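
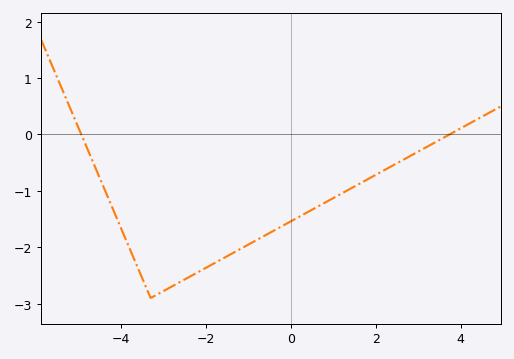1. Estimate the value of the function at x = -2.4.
-2.53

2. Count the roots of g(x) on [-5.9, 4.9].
2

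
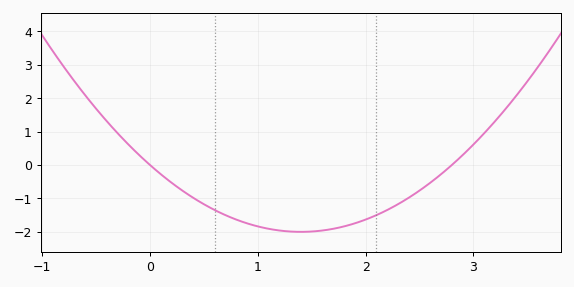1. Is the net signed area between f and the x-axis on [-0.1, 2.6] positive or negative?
negative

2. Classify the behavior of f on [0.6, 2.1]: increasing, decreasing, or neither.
neither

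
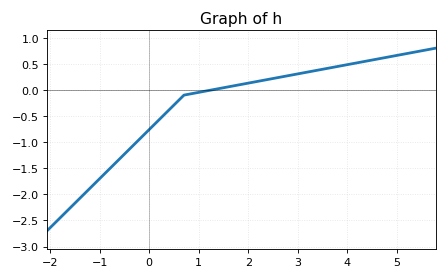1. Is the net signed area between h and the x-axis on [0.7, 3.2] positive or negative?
positive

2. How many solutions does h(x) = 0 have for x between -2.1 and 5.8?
1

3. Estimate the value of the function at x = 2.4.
0.2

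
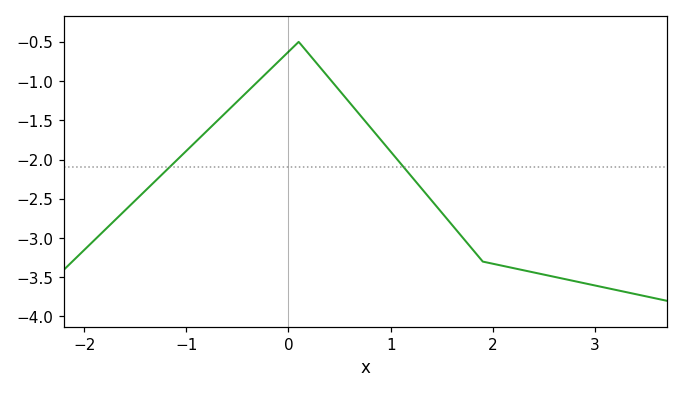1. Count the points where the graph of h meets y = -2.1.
2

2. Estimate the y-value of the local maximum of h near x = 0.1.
-0.5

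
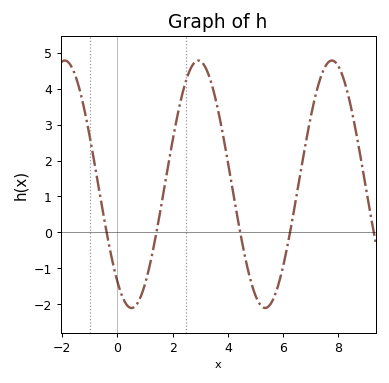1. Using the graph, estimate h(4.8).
-1.3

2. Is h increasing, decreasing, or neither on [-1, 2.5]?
neither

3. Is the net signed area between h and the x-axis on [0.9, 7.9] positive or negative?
positive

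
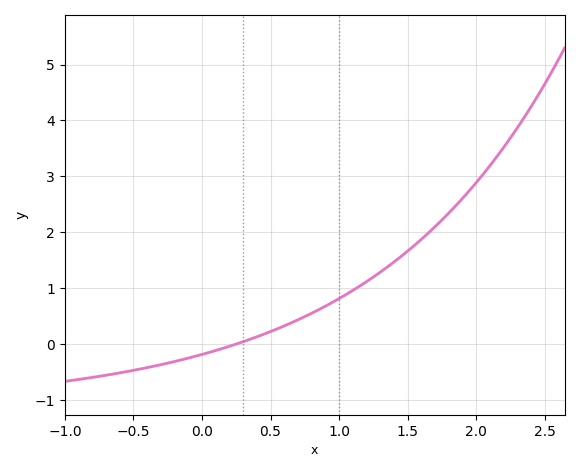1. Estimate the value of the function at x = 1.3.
1.3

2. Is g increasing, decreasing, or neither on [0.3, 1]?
increasing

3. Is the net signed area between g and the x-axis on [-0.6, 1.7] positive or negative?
positive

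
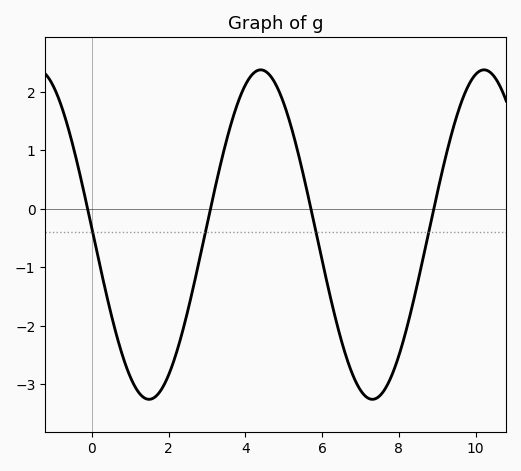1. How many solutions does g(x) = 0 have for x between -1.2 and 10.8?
4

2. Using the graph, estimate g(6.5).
-2.3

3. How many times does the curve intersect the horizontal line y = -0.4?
4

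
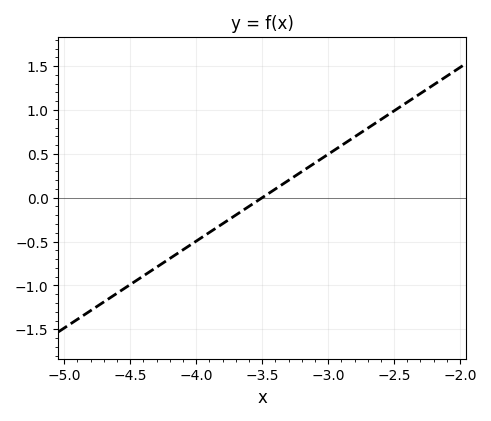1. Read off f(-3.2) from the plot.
0.297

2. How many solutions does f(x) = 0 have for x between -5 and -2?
1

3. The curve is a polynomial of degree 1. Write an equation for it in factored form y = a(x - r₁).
y = 0.99(x + 3.5)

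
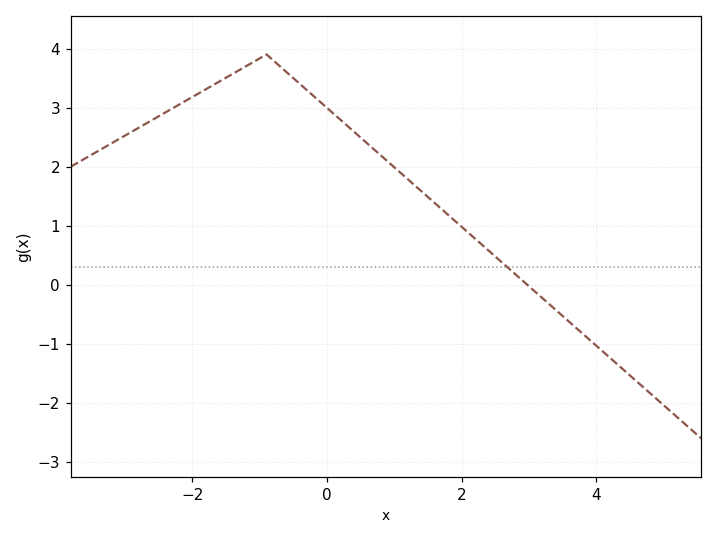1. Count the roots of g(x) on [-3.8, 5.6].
1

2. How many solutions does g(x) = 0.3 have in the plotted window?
1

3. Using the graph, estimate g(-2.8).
2.66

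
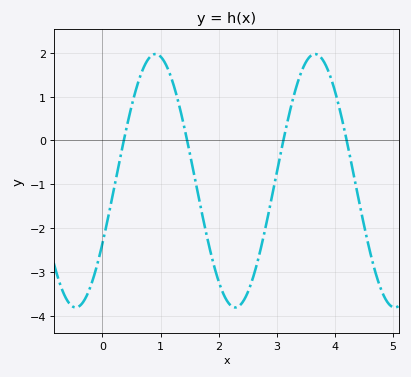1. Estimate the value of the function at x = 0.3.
-0.442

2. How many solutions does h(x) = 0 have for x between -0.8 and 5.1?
4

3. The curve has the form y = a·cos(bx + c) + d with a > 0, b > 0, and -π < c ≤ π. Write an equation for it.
y = 2.89cos(2.29x - 2.09) - 0.92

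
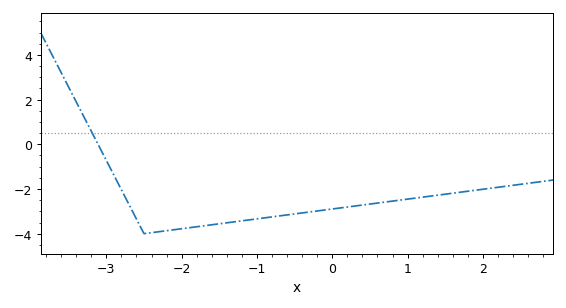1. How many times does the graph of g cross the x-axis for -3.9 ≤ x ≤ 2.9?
1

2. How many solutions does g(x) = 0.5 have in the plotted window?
1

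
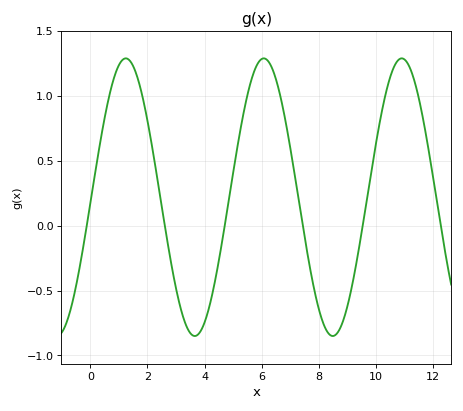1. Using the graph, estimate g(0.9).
1.19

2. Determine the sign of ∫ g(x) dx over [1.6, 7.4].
positive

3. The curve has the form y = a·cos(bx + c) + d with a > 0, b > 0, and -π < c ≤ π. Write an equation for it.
y = 1.07cos(1.3x - 1.61) + 0.22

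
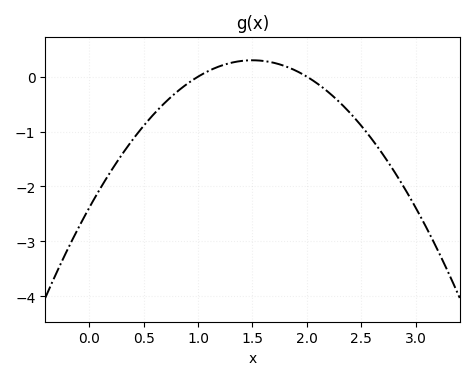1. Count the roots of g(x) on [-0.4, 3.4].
2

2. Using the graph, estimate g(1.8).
0.19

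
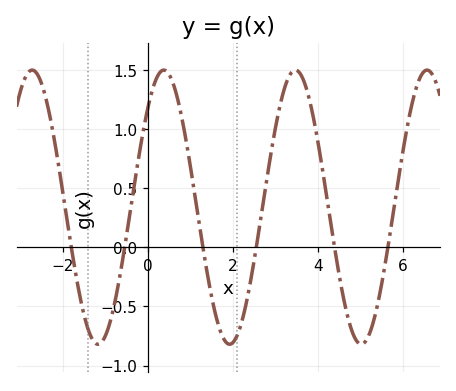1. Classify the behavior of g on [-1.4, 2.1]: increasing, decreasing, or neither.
neither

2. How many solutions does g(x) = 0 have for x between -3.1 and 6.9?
6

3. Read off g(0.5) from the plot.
1.46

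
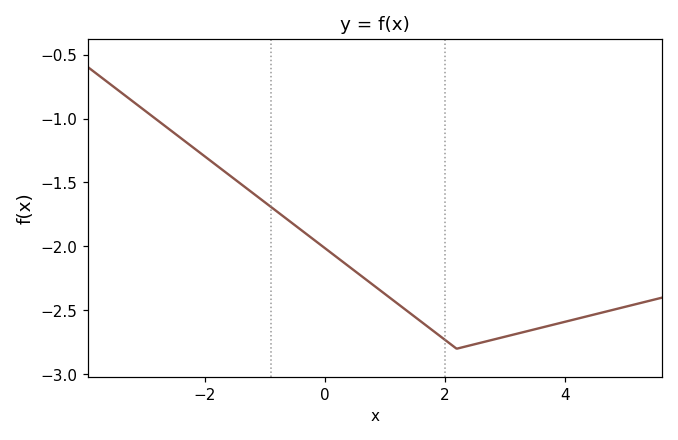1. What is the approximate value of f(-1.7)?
-1.4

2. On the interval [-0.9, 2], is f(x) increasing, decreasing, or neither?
decreasing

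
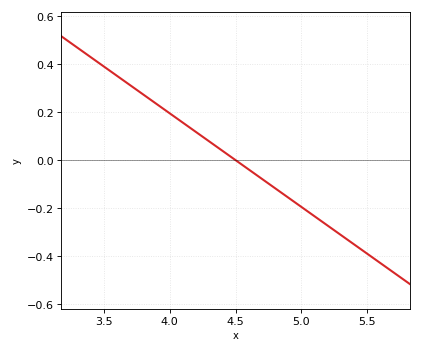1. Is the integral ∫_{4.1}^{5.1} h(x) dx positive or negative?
negative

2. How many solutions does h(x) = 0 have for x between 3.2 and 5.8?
1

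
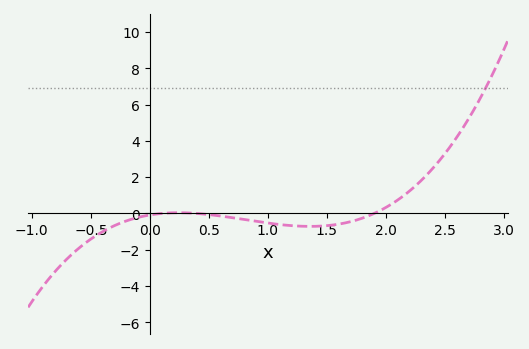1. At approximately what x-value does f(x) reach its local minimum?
1.36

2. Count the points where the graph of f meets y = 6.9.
1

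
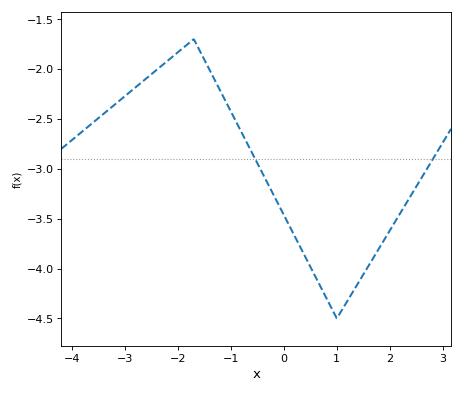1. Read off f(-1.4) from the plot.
-2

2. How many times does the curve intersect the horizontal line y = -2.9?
2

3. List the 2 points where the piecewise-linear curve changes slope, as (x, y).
(-1.7, -1.7); (1, -4.5)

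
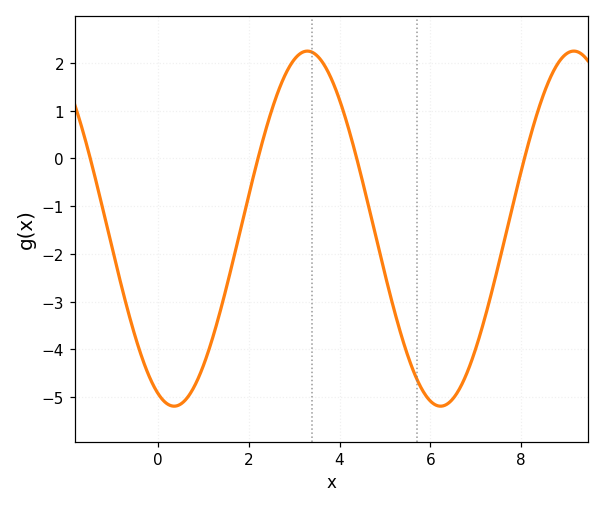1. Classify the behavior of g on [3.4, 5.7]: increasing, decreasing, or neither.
decreasing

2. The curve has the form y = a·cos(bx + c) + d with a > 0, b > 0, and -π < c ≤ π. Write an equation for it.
y = 3.72cos(1.1x + 2.8) - 1.47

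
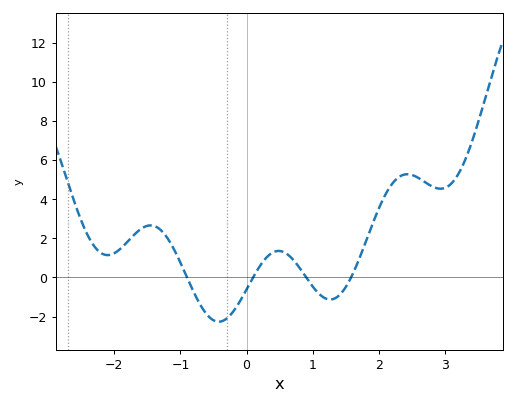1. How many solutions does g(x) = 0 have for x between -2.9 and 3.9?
4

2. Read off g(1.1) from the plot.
-0.856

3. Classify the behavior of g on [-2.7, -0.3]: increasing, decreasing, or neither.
neither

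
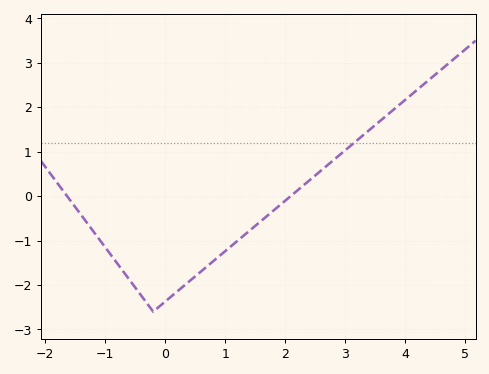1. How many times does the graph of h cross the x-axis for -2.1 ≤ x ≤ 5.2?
2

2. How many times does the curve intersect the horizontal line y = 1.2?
1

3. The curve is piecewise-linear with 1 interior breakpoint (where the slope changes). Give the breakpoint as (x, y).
(-0.2, -2.6)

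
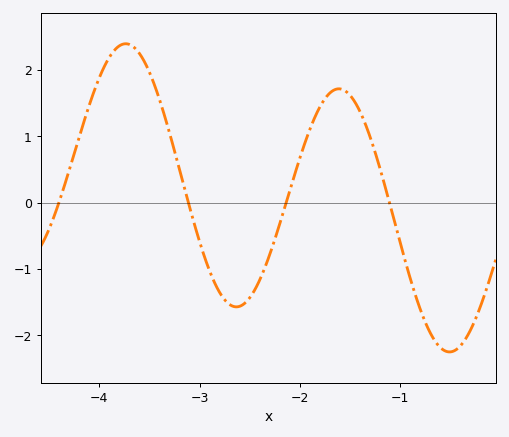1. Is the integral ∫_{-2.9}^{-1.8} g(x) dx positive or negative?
negative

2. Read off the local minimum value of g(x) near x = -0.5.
-2.25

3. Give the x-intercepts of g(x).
-4.4, -3.11, -2.14, -1.11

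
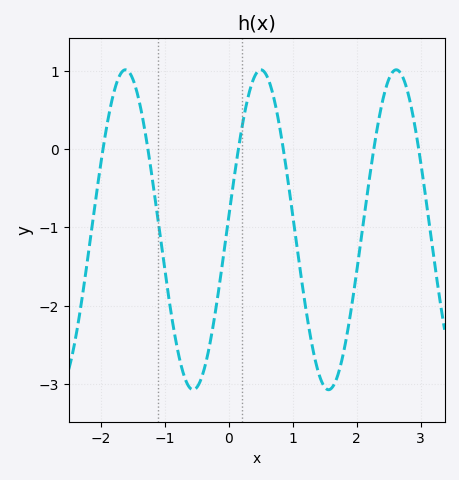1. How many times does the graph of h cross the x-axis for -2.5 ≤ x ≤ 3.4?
6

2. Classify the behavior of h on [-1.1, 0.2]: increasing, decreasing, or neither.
neither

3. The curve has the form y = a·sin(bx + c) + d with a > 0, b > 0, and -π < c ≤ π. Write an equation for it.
y = 2.04sin(3x + 0.08) - 1.03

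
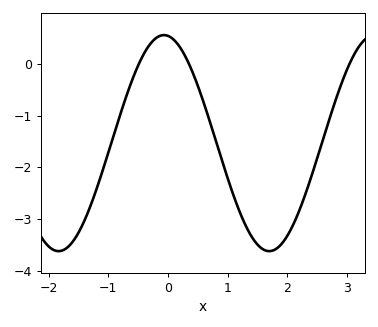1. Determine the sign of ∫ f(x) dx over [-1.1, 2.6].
negative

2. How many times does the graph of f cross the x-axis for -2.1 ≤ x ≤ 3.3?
3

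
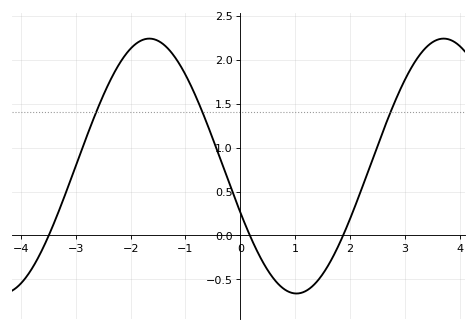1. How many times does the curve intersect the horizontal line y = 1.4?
3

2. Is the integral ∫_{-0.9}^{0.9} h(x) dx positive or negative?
positive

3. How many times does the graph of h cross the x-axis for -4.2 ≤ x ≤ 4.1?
3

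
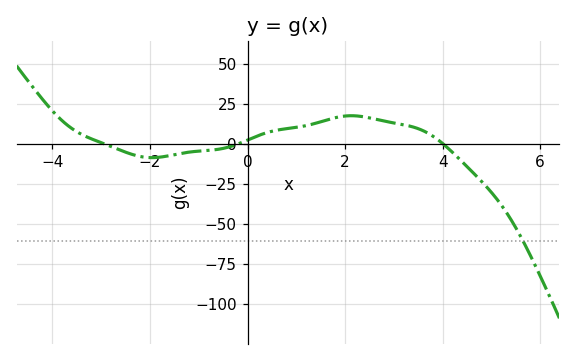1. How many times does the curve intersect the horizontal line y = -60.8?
1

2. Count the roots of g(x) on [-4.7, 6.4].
3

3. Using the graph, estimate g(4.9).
-26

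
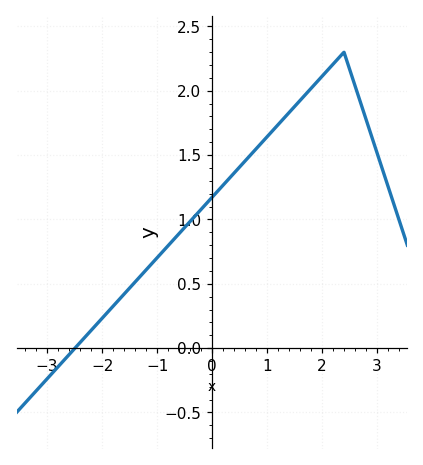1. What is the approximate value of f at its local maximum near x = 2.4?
2.3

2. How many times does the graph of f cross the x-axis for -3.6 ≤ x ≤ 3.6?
1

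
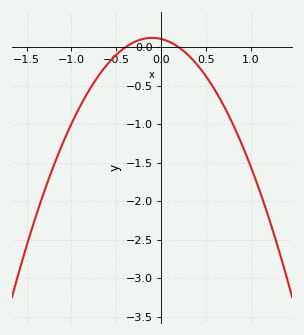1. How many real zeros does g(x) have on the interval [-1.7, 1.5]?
2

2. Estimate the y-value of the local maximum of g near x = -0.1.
0.124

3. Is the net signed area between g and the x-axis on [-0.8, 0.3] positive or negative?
negative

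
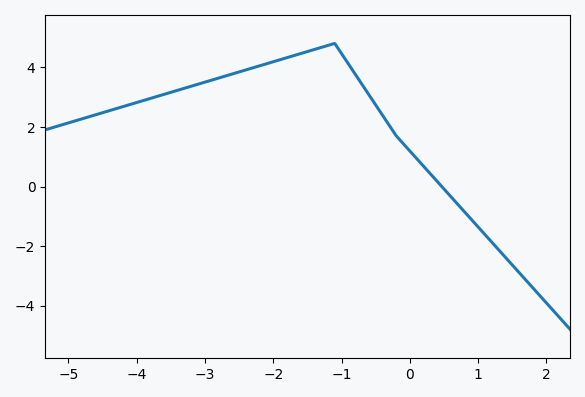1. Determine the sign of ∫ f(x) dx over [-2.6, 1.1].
positive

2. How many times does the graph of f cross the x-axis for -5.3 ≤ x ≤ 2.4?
1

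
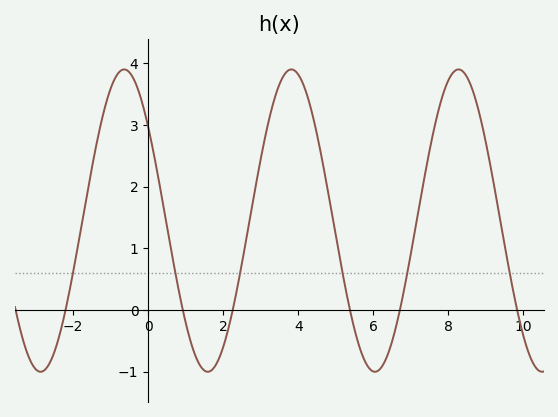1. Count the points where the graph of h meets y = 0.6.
6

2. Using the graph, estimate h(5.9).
-0.9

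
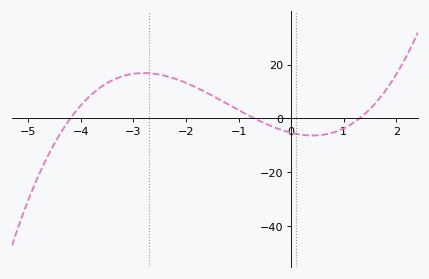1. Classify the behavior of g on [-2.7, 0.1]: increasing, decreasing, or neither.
decreasing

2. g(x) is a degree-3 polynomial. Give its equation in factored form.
y = 1.4(x + 4.2)(x + 0.7)(x - 1.3)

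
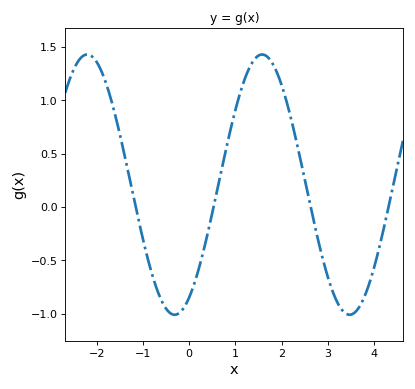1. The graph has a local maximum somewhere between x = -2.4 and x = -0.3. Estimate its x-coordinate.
-2.2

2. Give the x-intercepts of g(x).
-1.2, 0.5, 2.6, 4.3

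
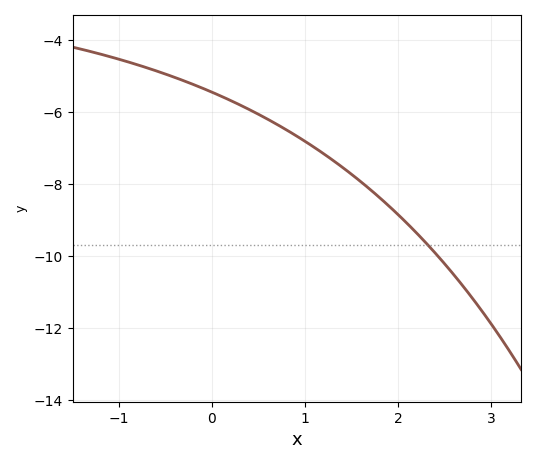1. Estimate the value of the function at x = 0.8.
-6.49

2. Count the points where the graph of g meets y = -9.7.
1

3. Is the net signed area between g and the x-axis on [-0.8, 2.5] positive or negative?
negative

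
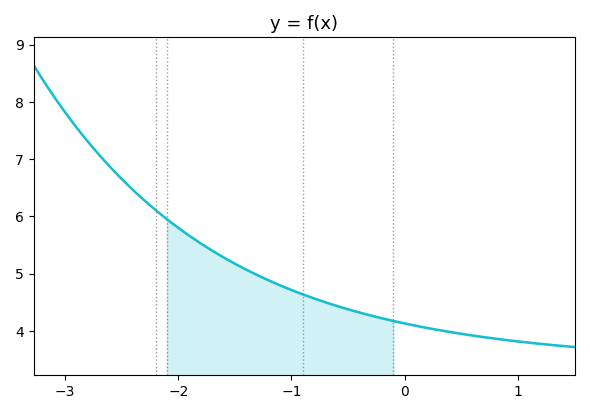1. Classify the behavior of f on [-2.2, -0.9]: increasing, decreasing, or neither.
decreasing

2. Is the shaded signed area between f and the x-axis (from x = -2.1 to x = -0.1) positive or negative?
positive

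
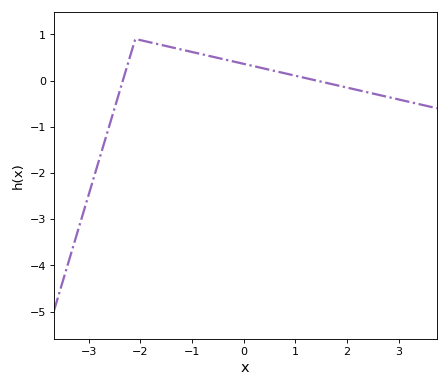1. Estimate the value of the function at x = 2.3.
-0.23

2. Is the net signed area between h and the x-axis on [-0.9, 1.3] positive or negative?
positive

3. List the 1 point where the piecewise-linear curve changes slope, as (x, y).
(-2.1, 0.9)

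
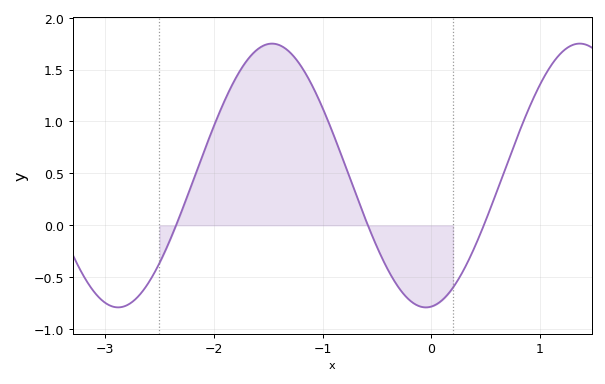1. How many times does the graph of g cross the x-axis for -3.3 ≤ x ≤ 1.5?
3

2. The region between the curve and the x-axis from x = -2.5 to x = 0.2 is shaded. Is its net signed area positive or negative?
positive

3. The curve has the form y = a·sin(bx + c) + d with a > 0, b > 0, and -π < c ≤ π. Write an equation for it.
y = 1.27sin(2.22x - 1.46) + 0.48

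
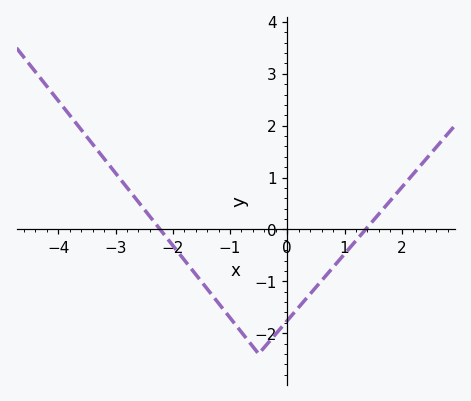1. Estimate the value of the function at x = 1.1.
-0.345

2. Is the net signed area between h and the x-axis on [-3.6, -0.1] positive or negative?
negative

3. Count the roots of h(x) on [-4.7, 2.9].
2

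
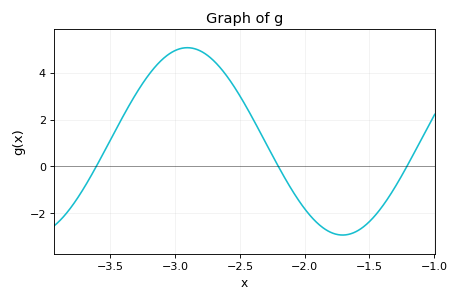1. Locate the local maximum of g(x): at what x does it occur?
-2.9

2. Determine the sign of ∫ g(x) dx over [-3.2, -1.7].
positive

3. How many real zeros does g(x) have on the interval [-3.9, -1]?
3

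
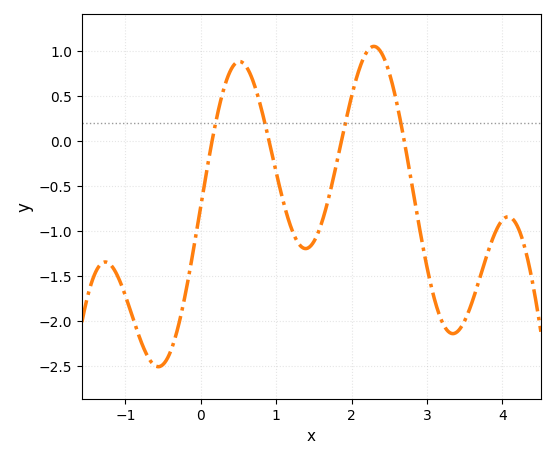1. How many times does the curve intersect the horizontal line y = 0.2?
4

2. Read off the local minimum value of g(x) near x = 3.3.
-2.14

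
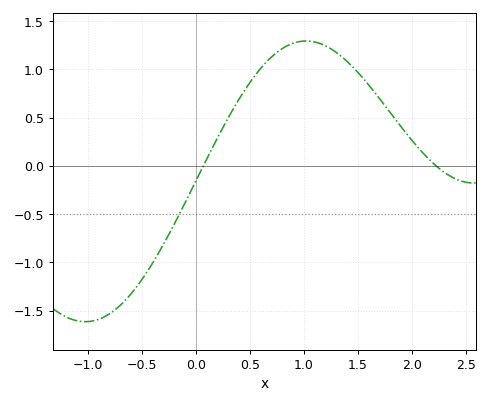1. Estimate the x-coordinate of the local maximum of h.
1.02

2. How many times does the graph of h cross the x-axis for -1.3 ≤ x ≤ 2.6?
2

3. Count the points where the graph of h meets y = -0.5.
1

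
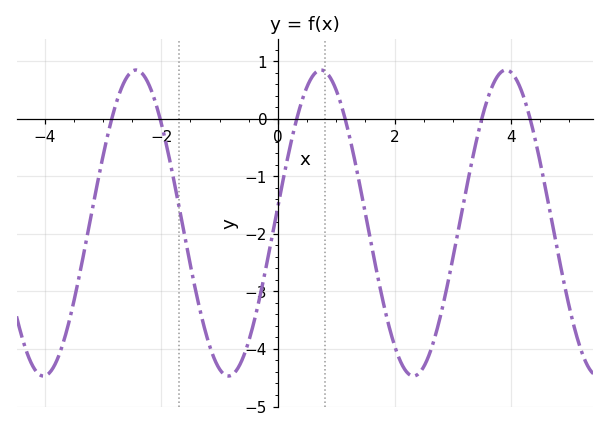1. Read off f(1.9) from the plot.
-3.6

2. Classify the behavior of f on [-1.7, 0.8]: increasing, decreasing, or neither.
neither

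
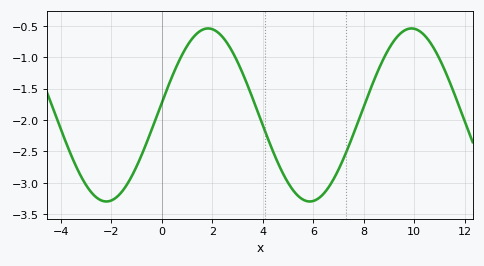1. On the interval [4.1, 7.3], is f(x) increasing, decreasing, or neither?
neither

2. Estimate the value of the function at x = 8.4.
-1.35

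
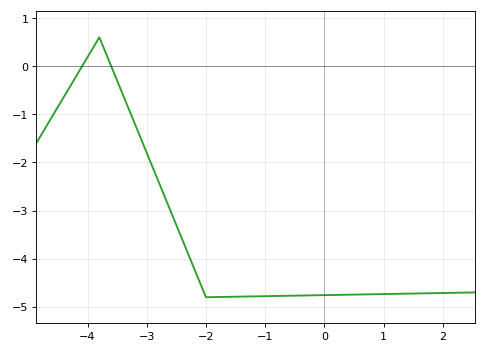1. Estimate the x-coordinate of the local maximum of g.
-3.8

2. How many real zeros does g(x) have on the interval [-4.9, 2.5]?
2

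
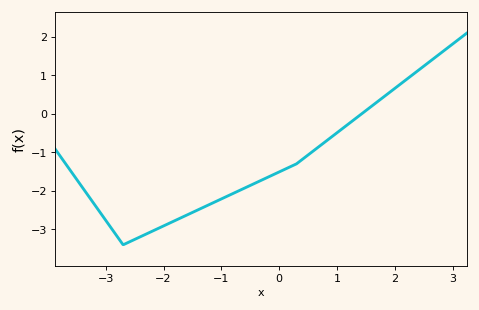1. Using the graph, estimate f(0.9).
-0.61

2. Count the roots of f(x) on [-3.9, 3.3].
1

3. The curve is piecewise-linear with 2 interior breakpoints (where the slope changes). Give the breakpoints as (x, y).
(-2.7, -3.4); (0.3, -1.3)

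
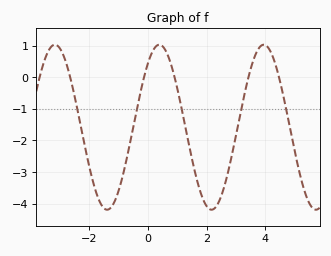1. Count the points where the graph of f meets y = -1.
5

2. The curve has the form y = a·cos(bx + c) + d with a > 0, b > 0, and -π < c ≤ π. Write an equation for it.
y = 2.61cos(1.77x - 0.69) - 1.58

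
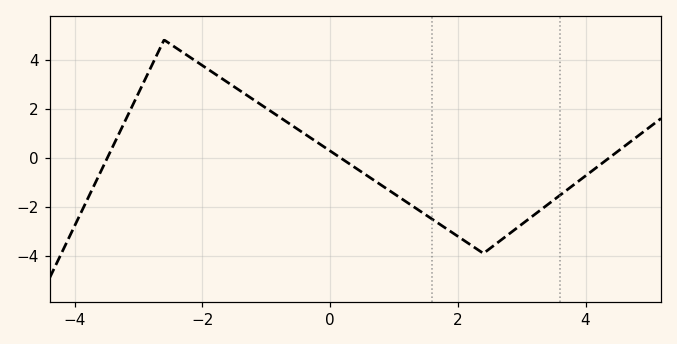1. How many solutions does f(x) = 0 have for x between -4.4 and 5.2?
3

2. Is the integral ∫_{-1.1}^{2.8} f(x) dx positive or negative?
negative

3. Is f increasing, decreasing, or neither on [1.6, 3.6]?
neither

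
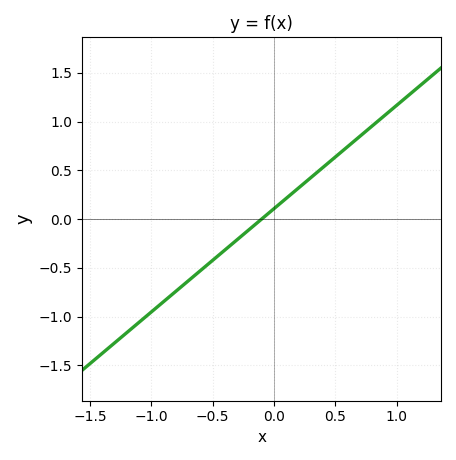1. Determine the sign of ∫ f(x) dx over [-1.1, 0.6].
negative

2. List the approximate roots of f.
-0.1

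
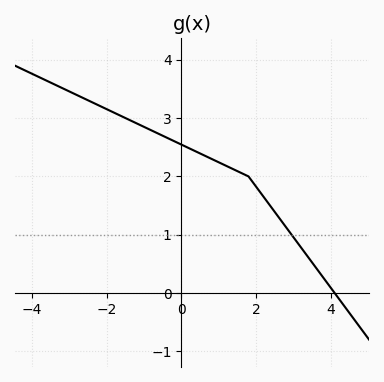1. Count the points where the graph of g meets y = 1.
1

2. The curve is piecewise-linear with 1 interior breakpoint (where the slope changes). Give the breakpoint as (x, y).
(1.8, 2)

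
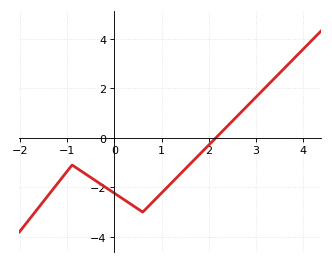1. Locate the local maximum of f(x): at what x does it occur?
-0.898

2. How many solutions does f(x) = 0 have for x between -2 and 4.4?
1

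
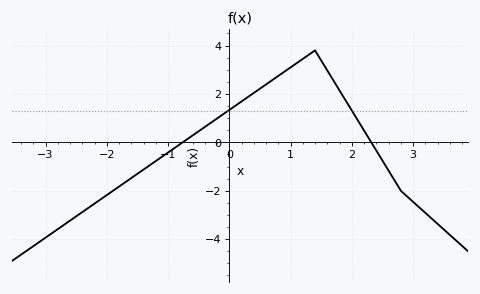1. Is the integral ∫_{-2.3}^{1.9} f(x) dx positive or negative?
positive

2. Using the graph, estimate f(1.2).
3.4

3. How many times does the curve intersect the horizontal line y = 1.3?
2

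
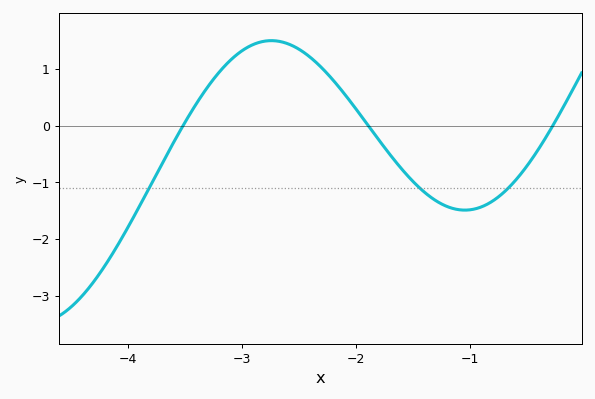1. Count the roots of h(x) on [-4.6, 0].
3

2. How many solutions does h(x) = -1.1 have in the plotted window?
3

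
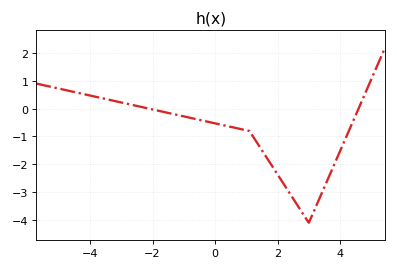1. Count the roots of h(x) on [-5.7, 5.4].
2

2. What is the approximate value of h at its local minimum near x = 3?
-4.1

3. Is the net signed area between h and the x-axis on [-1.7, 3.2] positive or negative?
negative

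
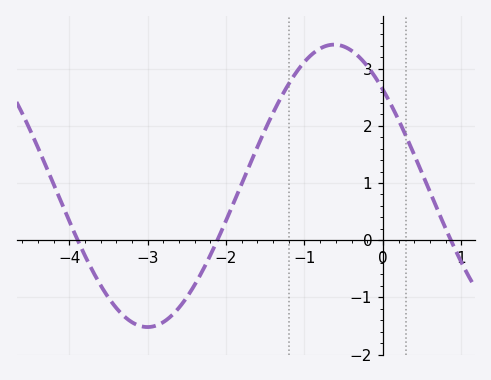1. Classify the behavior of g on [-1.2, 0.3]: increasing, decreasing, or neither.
neither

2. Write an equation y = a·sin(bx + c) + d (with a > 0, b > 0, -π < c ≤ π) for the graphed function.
y = 2.47sin(1.3x + 2.4) + 0.95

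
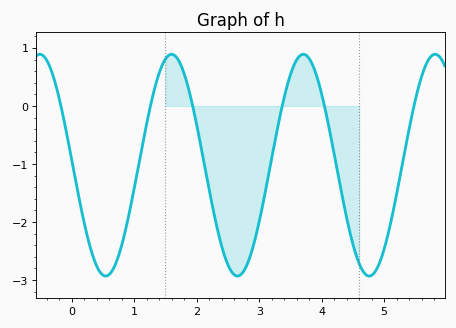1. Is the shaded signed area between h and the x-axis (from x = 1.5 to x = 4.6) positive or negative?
negative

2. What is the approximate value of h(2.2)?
-1.44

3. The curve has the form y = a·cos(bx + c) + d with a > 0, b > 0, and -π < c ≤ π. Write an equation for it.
y = 1.91cos(2.98x + 1.52) - 1.02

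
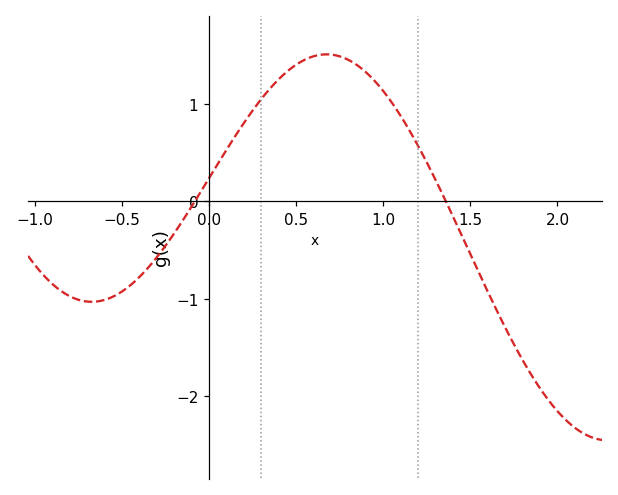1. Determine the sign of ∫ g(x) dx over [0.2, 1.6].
positive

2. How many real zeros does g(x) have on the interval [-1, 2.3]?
2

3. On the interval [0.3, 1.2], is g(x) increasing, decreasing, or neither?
neither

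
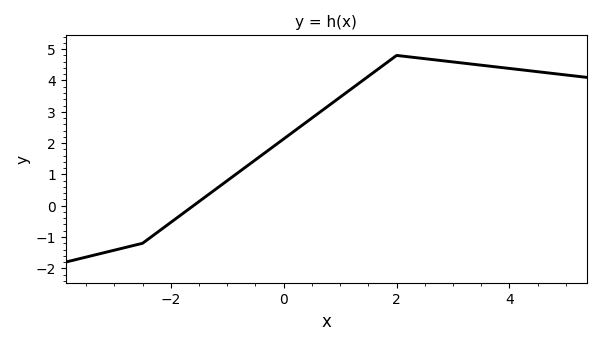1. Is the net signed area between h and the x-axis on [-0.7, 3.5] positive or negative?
positive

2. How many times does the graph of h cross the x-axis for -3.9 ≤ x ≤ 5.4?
1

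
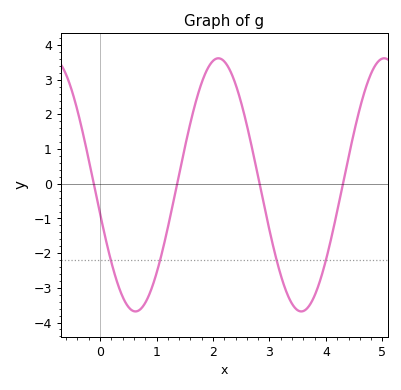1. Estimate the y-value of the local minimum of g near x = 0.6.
-3.7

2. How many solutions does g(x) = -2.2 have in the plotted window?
4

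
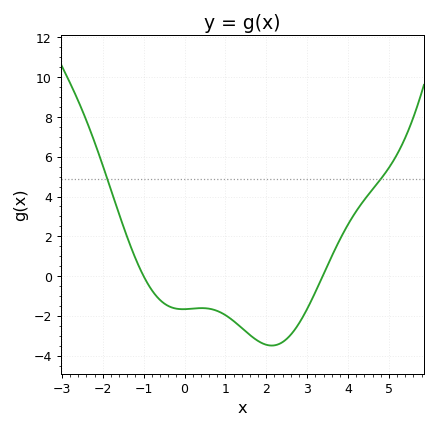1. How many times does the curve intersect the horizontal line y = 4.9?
2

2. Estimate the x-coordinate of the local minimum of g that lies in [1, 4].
2.2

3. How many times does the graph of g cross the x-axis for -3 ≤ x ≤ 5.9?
2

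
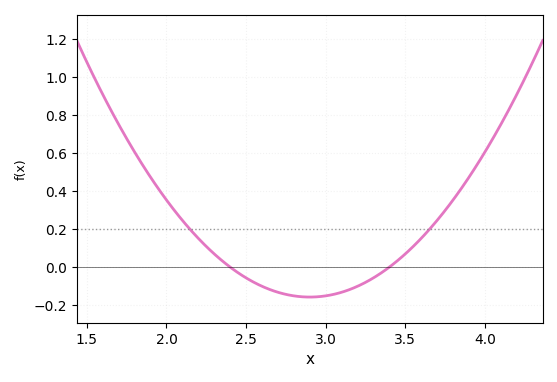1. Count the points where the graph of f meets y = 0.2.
2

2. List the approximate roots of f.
2.4, 3.4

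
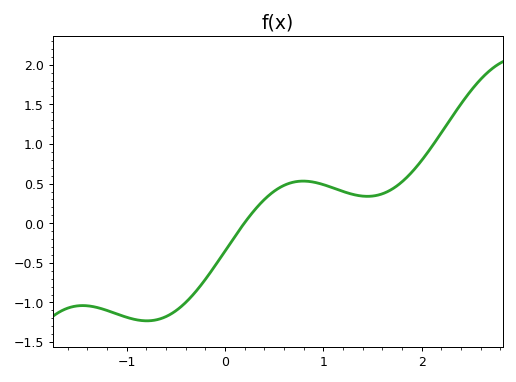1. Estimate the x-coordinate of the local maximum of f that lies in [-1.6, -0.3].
-1.4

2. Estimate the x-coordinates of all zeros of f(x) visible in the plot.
0.2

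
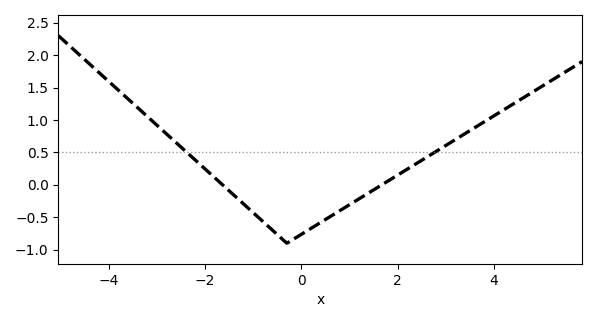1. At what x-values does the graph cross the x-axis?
-1.6, 1.6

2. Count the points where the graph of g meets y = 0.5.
2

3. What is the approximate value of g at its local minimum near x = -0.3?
-0.9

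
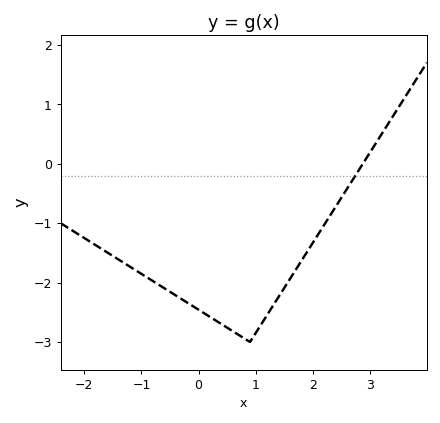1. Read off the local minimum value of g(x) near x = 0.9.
-3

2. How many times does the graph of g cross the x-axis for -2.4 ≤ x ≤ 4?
1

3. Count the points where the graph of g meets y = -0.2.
1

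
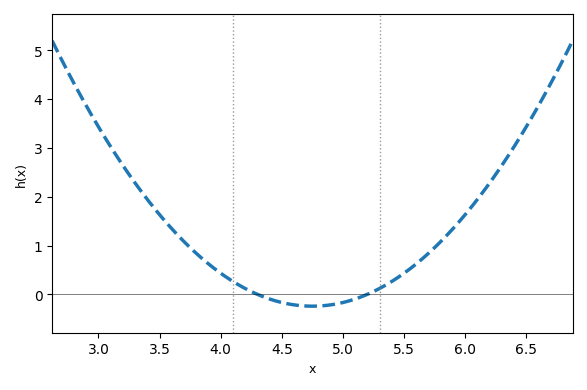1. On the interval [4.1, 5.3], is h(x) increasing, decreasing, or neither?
neither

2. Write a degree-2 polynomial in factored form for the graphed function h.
y = 1.2(x - 4.3)(x - 5.2)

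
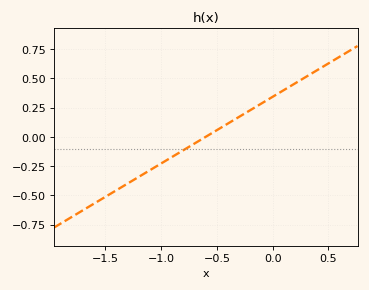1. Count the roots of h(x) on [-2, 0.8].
1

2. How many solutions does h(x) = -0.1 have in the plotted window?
1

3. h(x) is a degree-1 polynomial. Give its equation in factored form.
y = 0.57(x + 0.6)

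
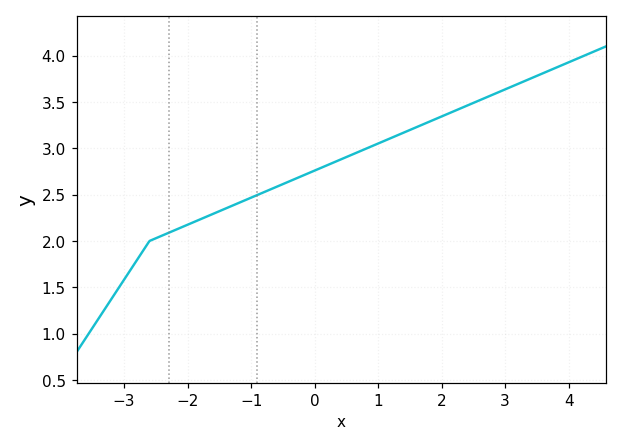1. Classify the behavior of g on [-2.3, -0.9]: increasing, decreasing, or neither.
increasing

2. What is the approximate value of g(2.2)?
3.4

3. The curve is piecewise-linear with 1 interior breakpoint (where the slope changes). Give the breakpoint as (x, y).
(-2.6, 2)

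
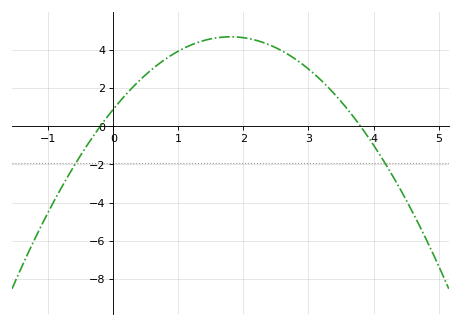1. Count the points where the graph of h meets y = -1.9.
2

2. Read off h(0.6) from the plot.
3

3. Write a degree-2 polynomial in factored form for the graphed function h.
y = -1.17(x + 0.2)(x - 3.8)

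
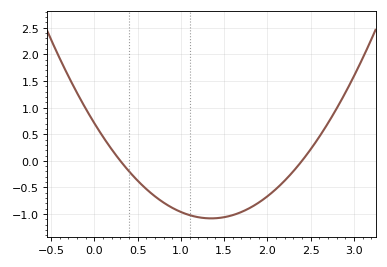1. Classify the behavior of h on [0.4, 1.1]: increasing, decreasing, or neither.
decreasing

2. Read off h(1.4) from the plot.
-1.1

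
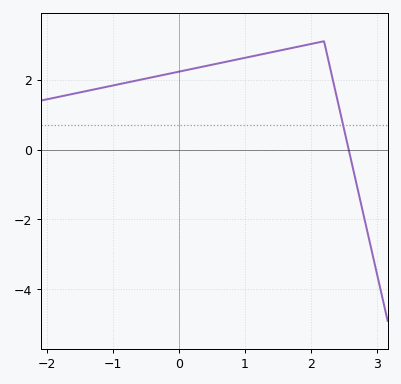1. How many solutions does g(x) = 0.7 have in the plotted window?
1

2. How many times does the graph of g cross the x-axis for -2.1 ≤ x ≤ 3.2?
1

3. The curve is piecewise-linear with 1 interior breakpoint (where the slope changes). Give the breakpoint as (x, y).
(2.2, 3.1)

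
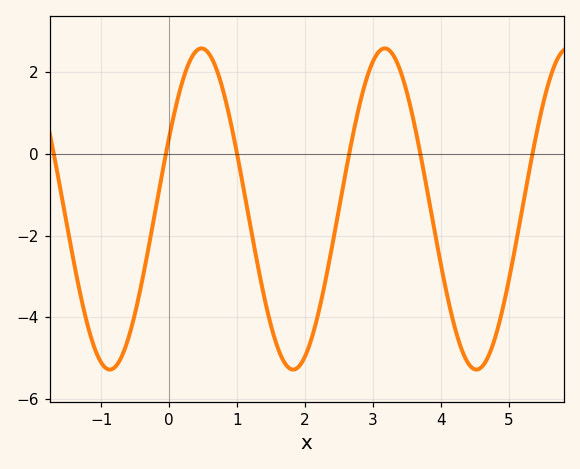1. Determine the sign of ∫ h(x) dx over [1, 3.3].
negative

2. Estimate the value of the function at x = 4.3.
-4.8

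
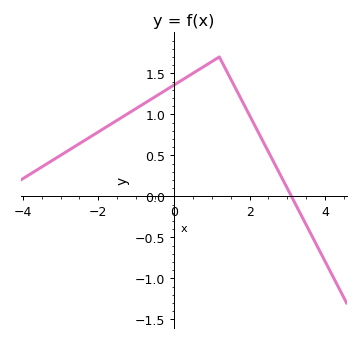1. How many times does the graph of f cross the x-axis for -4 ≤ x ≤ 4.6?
1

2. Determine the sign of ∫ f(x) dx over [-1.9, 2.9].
positive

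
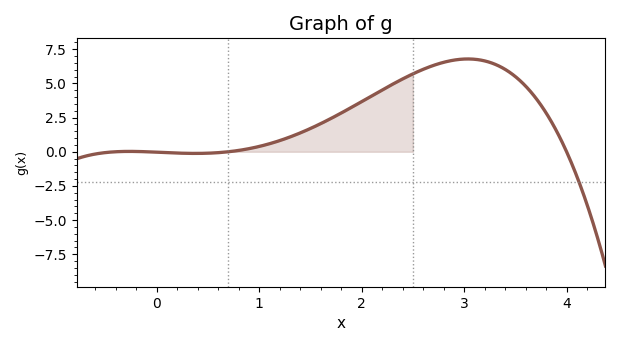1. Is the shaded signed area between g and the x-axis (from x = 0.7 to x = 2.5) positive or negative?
positive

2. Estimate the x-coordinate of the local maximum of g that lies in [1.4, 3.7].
3.04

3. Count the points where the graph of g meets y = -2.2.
1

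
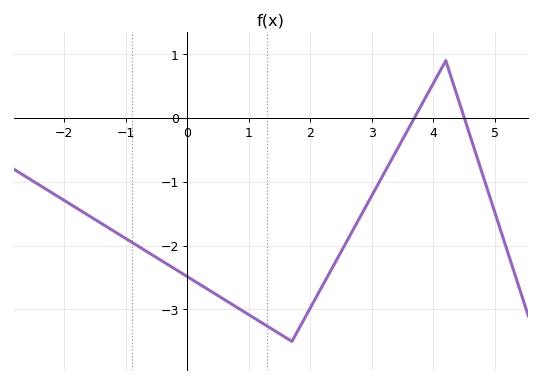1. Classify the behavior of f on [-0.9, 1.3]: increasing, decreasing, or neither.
decreasing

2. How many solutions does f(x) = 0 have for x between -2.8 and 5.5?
2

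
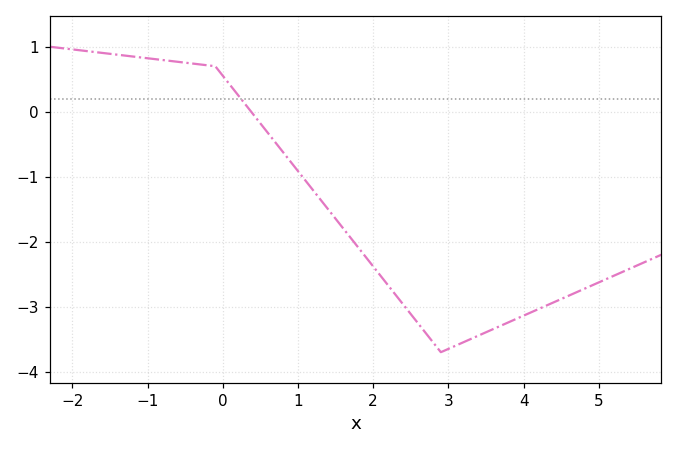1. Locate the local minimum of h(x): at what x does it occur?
2.9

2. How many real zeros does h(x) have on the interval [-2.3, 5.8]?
1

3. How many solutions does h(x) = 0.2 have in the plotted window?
1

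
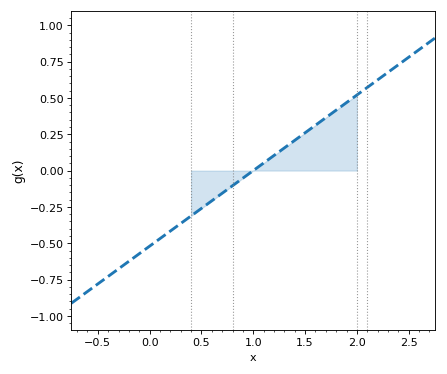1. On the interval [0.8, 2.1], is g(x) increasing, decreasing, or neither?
increasing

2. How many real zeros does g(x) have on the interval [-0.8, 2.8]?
1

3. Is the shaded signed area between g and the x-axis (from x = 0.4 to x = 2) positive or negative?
positive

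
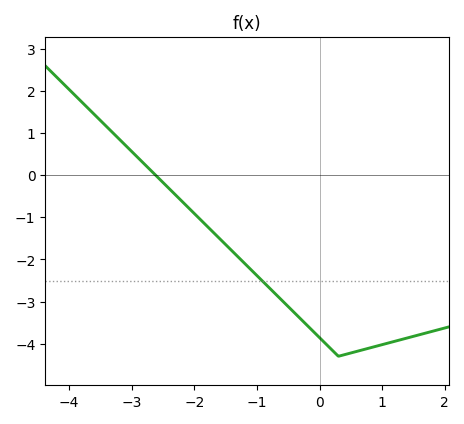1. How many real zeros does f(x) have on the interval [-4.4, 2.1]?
1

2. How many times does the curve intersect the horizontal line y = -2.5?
1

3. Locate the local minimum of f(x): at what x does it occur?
0.302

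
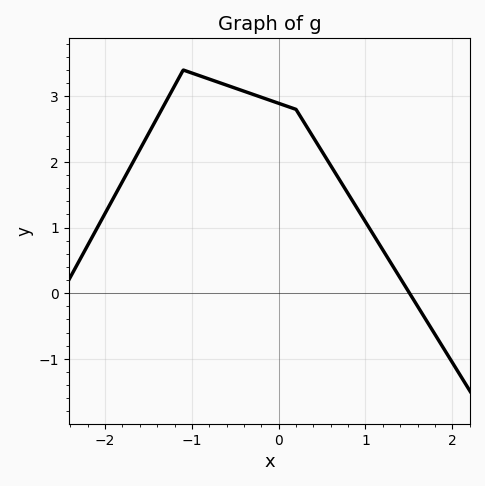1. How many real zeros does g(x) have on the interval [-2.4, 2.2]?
1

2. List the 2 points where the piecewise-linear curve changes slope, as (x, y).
(-1.1, 3.4); (0.2, 2.8)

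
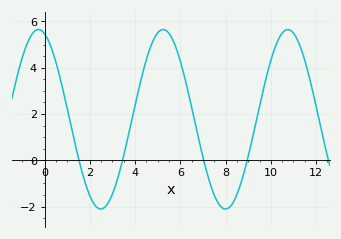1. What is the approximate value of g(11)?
5.4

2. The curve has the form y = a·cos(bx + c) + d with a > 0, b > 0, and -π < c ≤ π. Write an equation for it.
y = 3.88cos(1.1x + 0.31) + 1.77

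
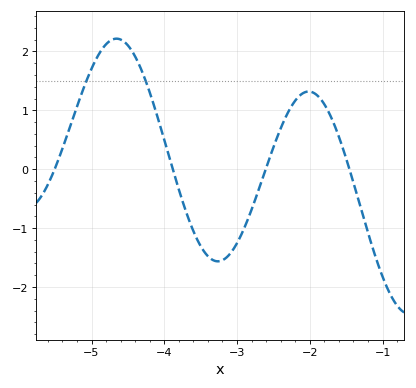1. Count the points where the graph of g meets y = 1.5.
2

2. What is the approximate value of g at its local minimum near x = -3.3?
-1.56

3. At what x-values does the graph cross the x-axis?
-5.51, -3.88, -2.61, -1.46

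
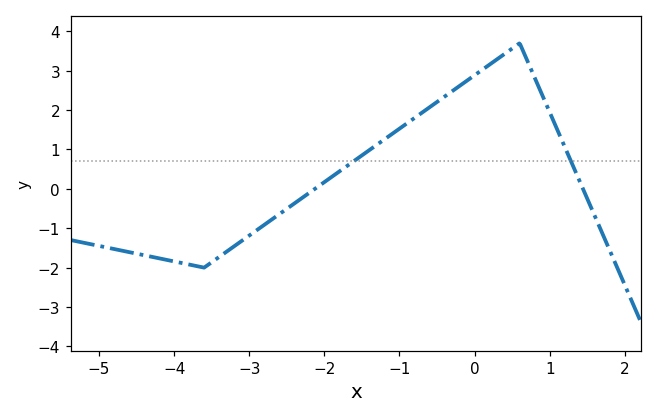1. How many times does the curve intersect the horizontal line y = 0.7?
2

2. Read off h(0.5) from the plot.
3.56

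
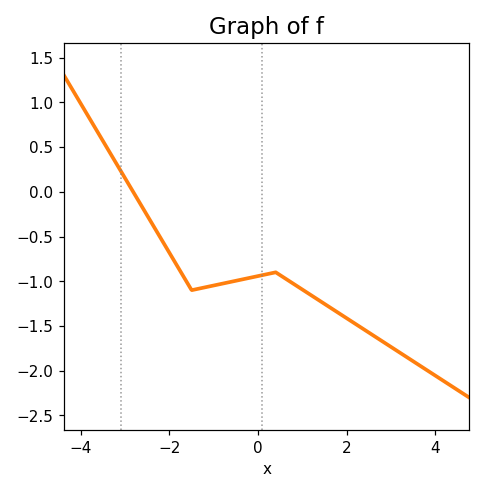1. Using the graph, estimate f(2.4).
-1.54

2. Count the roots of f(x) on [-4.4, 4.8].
1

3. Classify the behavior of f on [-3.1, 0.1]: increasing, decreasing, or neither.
neither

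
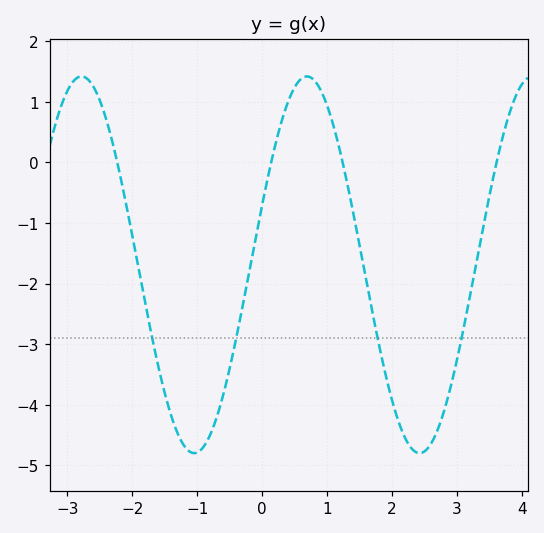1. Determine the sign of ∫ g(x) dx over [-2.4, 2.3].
negative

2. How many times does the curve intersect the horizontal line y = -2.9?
4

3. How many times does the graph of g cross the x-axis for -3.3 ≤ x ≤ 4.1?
4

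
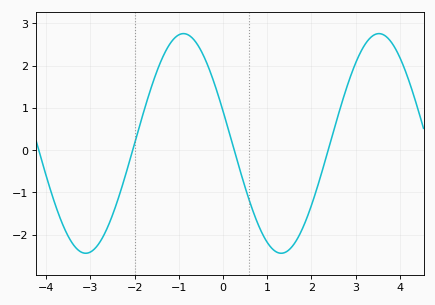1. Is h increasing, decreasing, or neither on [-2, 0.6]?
neither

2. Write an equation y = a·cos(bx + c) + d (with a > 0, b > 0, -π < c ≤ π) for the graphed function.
y = 2.6cos(1.4x + 1.3) + 0.16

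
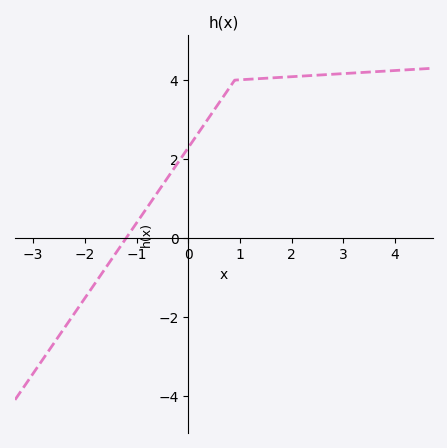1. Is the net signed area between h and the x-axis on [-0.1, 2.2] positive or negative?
positive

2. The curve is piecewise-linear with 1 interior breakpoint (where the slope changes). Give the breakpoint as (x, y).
(0.9, 4)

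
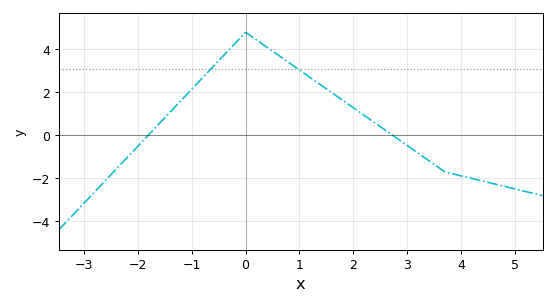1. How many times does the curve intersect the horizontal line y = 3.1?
2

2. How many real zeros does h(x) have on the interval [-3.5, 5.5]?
2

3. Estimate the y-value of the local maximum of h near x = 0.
4.8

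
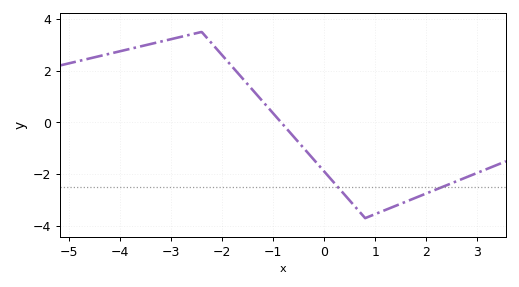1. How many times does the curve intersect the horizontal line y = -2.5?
2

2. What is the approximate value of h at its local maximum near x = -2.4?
3.5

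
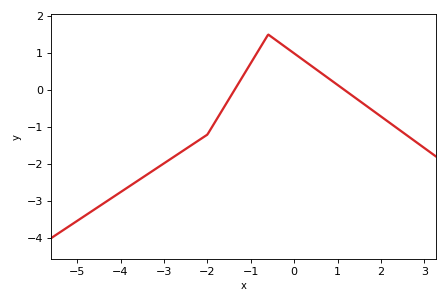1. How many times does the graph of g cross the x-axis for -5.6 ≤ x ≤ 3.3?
2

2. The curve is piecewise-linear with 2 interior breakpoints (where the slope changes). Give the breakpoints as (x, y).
(-2, -1.2); (-0.6, 1.5)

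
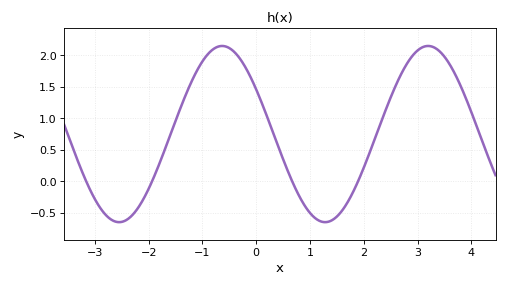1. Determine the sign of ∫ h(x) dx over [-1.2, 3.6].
positive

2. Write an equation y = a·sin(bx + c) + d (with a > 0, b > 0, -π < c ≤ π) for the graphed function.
y = 1.4sin(1.64x + 2.61) + 0.75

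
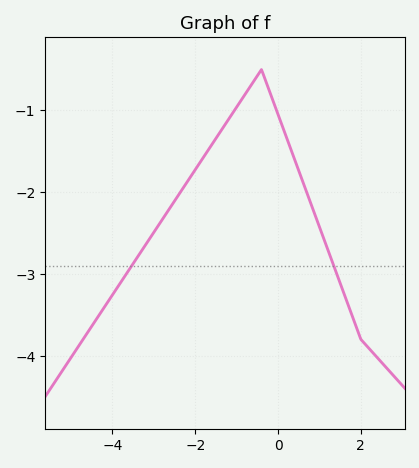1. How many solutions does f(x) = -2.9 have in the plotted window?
2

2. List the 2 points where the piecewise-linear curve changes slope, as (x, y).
(-0.4, -0.5); (2, -3.8)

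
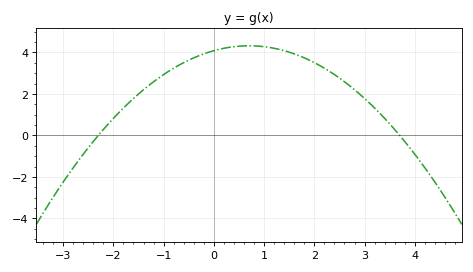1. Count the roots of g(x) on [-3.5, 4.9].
2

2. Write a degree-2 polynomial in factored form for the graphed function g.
y = -0.48(x + 2.3)(x - 3.7)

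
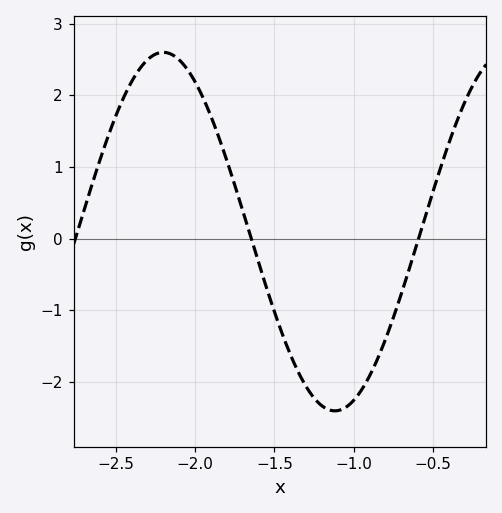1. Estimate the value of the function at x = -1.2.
-2.3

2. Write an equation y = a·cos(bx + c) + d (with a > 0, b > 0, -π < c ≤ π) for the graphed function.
y = 2.5cos(2.9x + 0.1) + 0.1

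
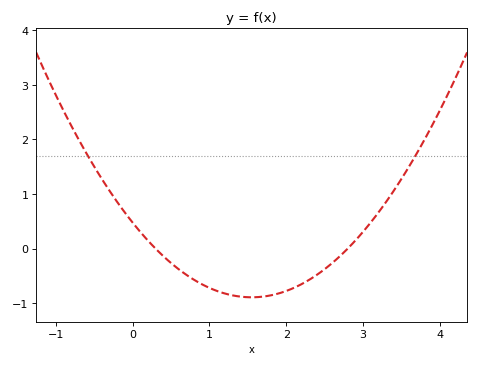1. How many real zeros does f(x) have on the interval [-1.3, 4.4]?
2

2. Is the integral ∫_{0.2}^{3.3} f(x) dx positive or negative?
negative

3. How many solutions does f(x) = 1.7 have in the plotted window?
2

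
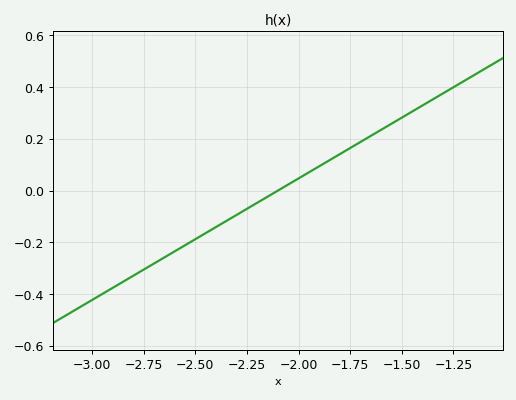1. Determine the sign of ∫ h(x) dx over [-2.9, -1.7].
negative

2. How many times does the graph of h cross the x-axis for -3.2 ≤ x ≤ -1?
1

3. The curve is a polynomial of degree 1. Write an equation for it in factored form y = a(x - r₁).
y = 0.47(x + 2.1)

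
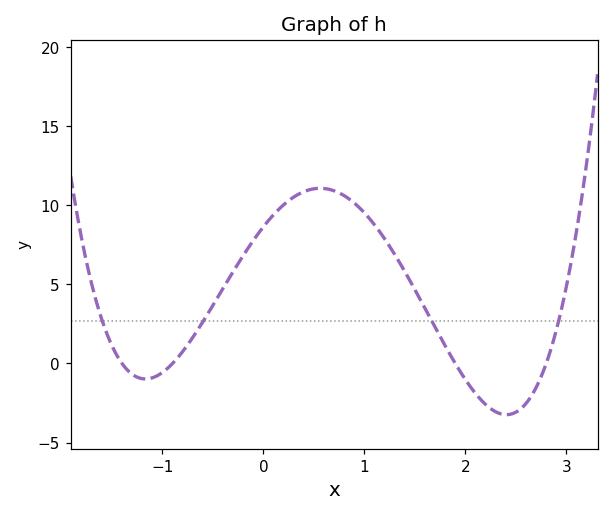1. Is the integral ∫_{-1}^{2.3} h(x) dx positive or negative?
positive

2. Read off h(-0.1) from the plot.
7.78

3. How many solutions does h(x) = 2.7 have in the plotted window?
4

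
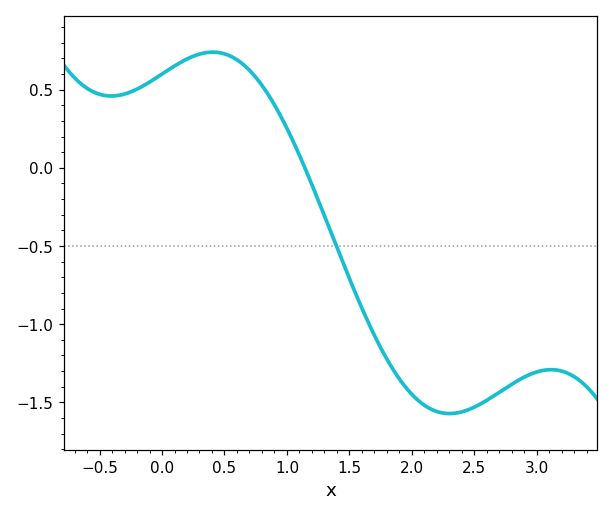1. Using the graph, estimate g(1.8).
-1.22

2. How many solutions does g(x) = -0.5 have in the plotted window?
1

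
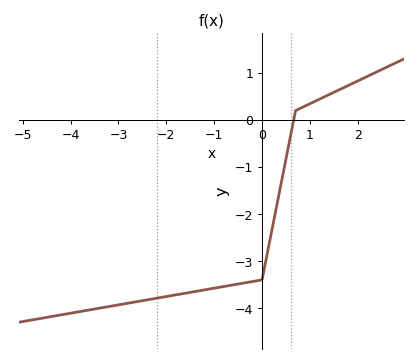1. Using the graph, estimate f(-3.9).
-4.09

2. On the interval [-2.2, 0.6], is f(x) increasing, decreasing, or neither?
increasing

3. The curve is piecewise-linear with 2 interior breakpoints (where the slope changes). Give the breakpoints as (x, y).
(0, -3.4); (0.7, 0.2)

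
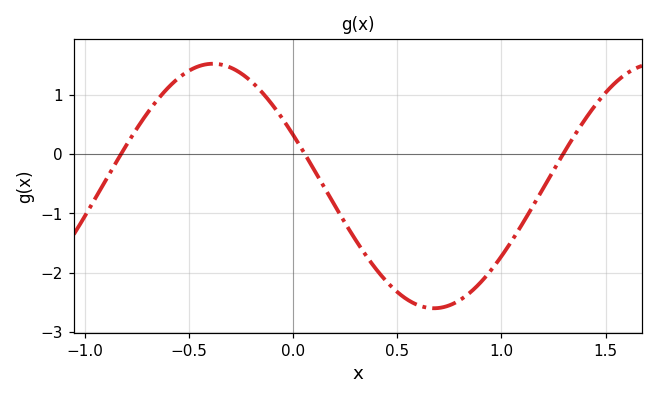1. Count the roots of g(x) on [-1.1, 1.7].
3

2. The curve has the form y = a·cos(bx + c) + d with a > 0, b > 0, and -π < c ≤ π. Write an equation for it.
y = 2.06cos(2.96x + 1.14) - 0.54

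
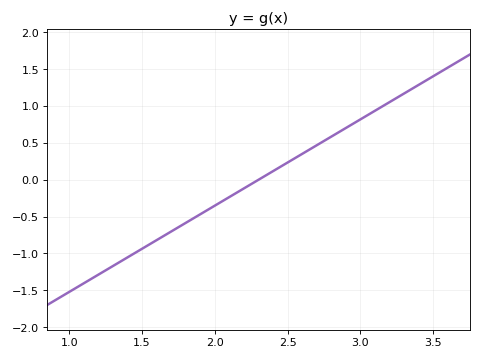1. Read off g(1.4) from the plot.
-1.05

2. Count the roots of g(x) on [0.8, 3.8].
1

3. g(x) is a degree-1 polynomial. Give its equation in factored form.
y = 1.17(x - 2.3)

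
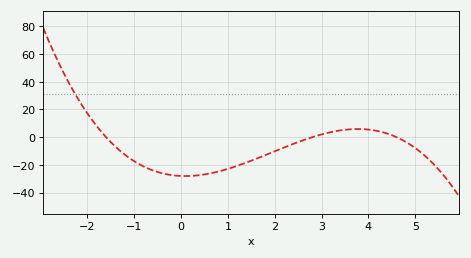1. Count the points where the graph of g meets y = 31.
1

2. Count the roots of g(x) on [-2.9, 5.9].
3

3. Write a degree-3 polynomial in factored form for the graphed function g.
y = -1.36(x + 1.6)(x - 2.8)(x - 4.6)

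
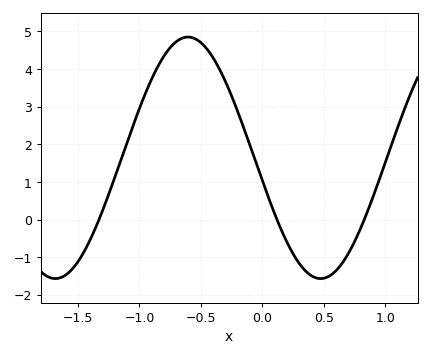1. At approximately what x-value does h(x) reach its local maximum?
-0.6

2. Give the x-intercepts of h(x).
-1.35, 0.1, 0.85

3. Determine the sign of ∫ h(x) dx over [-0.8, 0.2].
positive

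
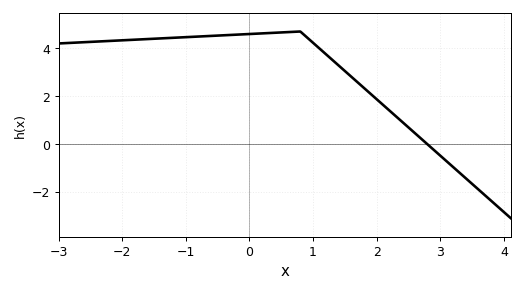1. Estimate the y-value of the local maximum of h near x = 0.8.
4.7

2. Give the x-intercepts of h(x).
2.79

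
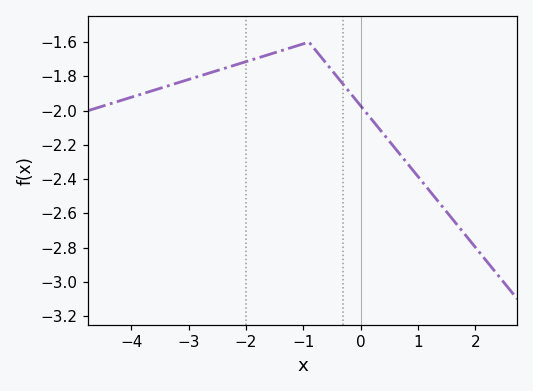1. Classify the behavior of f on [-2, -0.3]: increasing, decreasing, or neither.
neither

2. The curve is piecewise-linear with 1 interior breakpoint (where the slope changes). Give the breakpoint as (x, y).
(-0.9, -1.6)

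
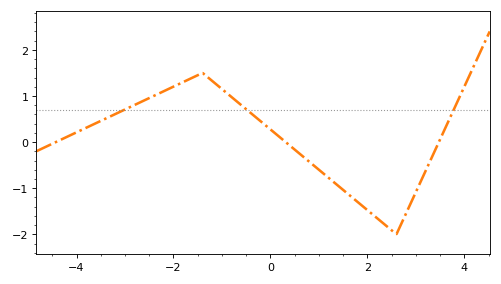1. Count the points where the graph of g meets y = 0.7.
3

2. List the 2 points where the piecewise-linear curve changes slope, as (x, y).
(-1.4, 1.5); (2.6, -2)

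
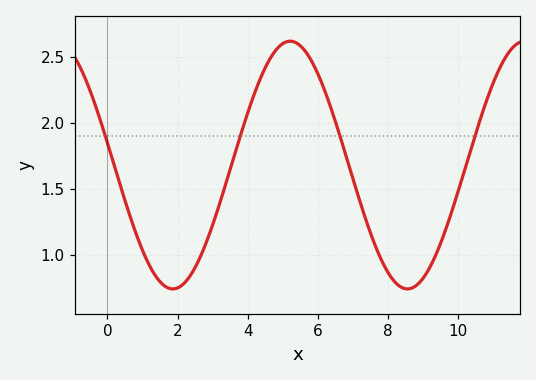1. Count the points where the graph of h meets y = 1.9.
4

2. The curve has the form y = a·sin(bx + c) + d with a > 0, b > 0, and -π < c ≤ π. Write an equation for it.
y = 0.94sin(0.94x + 3) + 1.68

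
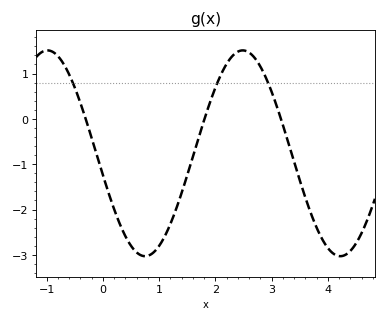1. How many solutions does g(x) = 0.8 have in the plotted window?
3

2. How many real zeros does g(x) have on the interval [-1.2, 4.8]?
3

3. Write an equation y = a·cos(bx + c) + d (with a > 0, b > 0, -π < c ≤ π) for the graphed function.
y = 2.27cos(1.8x + 1.8) - 0.76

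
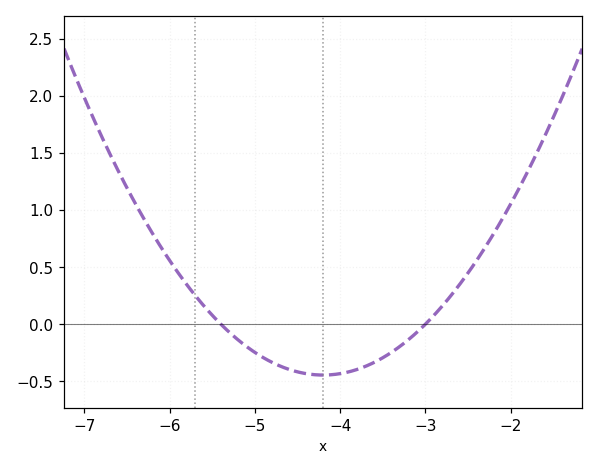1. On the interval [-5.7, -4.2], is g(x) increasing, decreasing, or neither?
decreasing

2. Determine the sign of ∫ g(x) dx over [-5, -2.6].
negative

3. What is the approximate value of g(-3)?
0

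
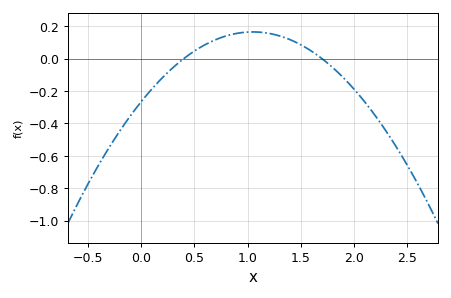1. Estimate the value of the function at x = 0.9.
0.156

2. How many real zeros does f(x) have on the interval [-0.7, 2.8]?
2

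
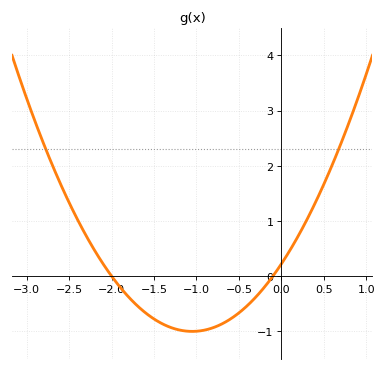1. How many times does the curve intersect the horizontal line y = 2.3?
2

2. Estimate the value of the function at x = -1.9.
-0.2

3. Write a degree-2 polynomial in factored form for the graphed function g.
y = 1.11(x + 2)(x + 0.1)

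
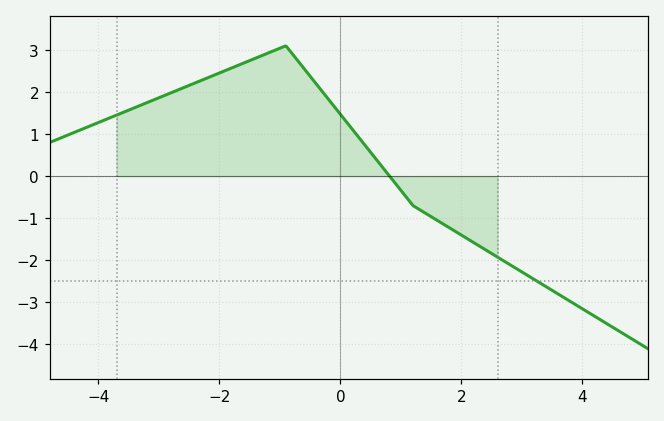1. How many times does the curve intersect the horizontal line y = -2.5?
1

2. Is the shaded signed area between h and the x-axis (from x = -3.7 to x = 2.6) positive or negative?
positive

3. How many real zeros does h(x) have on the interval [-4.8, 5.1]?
1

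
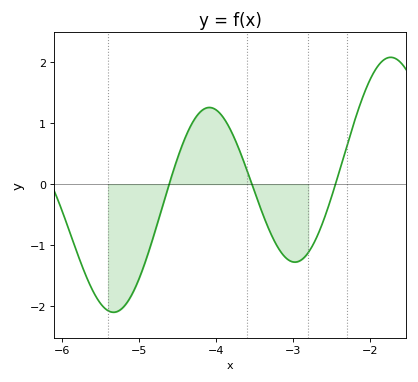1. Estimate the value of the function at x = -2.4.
0.2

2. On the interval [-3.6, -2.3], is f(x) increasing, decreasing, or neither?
neither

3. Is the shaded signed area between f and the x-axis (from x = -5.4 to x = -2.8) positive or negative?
negative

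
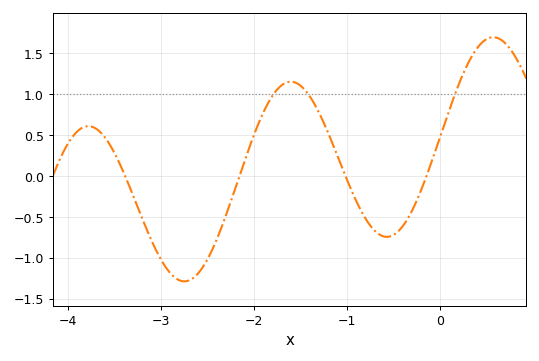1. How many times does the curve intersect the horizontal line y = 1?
3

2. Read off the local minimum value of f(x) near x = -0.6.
-0.744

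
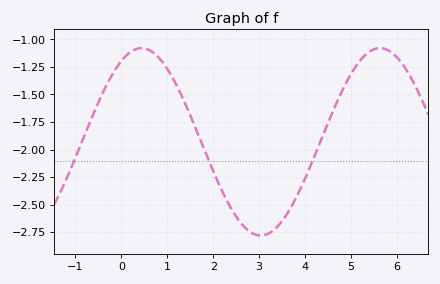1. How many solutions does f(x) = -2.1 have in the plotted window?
3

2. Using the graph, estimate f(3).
-2.78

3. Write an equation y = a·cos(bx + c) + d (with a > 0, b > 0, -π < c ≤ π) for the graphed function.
y = 0.85cos(1.21x - 0.53) - 1.93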